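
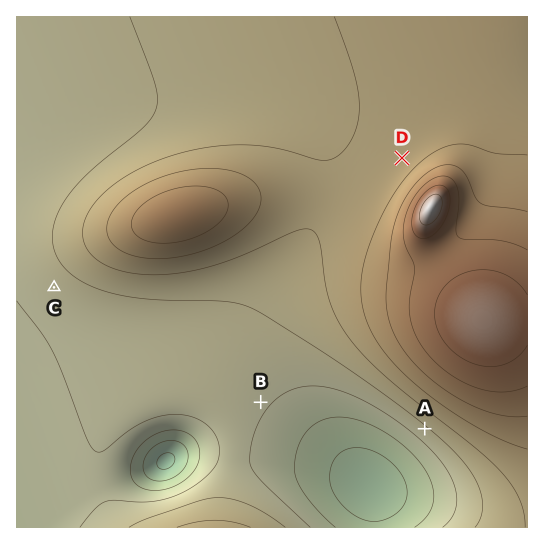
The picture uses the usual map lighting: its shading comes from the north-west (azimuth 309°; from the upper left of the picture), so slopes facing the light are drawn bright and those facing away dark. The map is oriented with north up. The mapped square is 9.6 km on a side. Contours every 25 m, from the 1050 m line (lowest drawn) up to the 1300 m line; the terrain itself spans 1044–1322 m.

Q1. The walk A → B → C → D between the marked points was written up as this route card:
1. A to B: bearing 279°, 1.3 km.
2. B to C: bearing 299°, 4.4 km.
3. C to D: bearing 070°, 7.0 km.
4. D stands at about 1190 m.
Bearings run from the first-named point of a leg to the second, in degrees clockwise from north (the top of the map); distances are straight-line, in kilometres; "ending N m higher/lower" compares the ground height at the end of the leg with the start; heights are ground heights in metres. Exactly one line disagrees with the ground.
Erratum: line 1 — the distance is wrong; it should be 3.1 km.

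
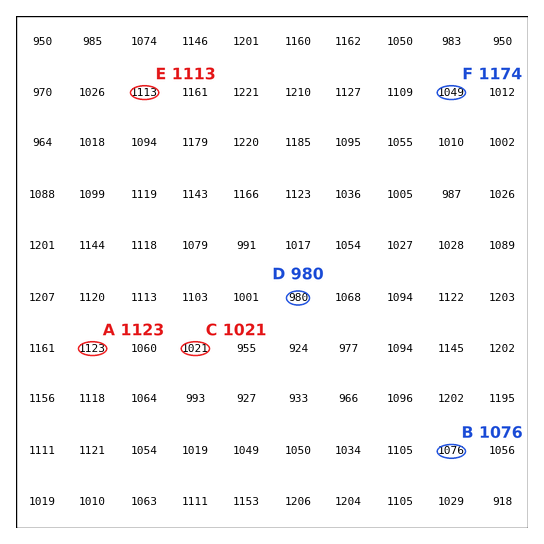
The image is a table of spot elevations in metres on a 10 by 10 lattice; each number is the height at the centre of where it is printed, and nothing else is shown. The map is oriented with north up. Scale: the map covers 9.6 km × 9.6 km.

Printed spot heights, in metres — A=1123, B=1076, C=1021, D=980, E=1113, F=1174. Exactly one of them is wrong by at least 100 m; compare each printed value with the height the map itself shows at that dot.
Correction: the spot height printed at F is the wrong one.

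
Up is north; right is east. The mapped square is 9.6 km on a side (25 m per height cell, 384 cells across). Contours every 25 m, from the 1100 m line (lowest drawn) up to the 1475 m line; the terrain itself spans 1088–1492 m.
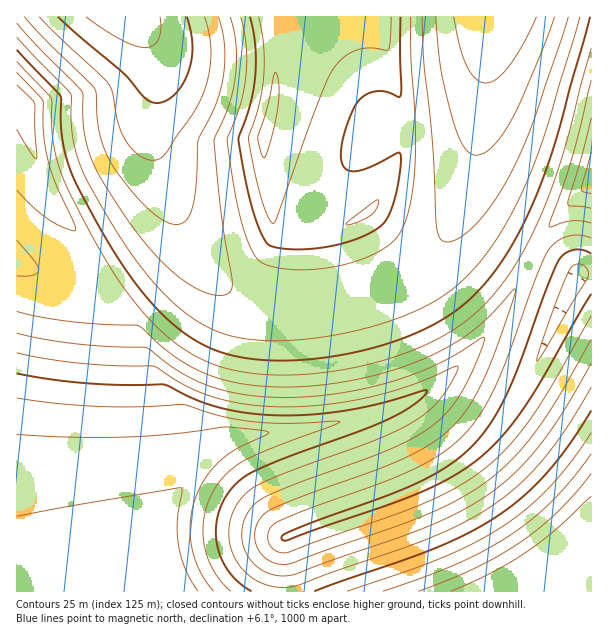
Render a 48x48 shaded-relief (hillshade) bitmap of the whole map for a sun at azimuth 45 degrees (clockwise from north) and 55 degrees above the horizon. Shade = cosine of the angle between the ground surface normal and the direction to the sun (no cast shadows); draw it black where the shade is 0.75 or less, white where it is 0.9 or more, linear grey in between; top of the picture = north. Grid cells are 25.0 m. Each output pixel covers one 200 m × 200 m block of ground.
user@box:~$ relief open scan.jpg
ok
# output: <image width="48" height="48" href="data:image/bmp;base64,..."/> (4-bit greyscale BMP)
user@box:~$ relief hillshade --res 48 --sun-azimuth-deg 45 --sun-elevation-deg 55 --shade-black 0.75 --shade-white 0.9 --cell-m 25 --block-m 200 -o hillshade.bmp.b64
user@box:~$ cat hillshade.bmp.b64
<image width="48" height="48" href="data:image/bmp;base64,Qk32BAAAAAAAAHYAAAAoAAAAMAAAADAAAAABAAQAAAAAAIAEAAATCwAAEwsAABAAAAAAAAAAAAAAABEREQAiIiIAMzMzAERERABVVVUAZmZmAHd3dwCIiIgAmZmZAKqqqgC7u7sAzMzMAN3d3QDu7u4A////AHd3d3d3d3nN3d3cupmZqqqZmZmZh3d3d3d3d3d3d4rd3d3cupmZqqqZmZmIiHd3d3d3d3d3d4vN3d3duZmaqqmZmZmYiId3d3d3d3d3d4vMzM3cuZmaqqmZmZmIiHh3d3d3d3d3d5u7u7u7mJmaqqmZmZmIiHd3d3d3d3d3d4q7uqqXVniJmpmZmZiIh3d3d3d3d3d3d4mqqZh1REVniJmZmZiIh3d3d3d3d3d3d4mZmIdUREREVniJmYiId3dmZXd3d3eId4iIh3ZURERERFZ3iIiHd3ZmZYiIiIiIiIiId2VERERERERFd4h3d2ZmZYiIiIiIiIiIdlVERERERERFVnd3dmZlVYiIiIiIiIiIdlRERERERERFVWd3ZmZVVYiIiIiIiIiIh3ZlVERERERVVmZ3ZmVVVYiJmZmZmYiImqu6mYdlVERVVmd3dlVVVZmZmZmZmZmb3u7dzLqph2VVZneIdlVVVZmZmZmZmZre/u3dzMy7qpiHZ3iIh1VVRJqqqqqqma3/7t3MzMu7u6qZiIiIiHVURKqqqqqqqt/+3dzMu7u7qqqpmYiJmHVERKqqqqqqrO/t3Mu7u6qqqqqpmZmZmYdERKqqqqqqre7dzLuqqqqqqpmZmZmZmZdURKqqqqqqvu3cu6qqmZmZmZmZmIiZmZhkRKqqqqqqzt3LuqmZmZmZmZmYiIiJmZl1RKqqmZmazdy7qZiIiIiIiIiIiId4mZmGRKmZmZiK3cu6mId3d3d3iIiIiHd3iZmHVJmYiIic3MupiHdmZmd3d3iIh3dmeJmYZYiHd3et3LqYh2ZVVmZmd3d3d3dmZ4mYdXd3ZmnNy6qYdlVEVVVWZnd3d3dmVomYZXZmZnvcy6mHZUQzRERVVmd3d3dmVXiHQ2VVVq3cuqmHZUMiM0RFVWd4h3dmVWd2MlVVWd3cuph2VDISRVVUVWeIiHd2VUZUMkREje3Luph2VCEUd3dmZWiIiId2ZURUMkRGzt3LqYdlQyEWiIh3d4mZiId2ZURDIkRa7tzLqYdlQyAmiIiHeImZmIh2ZUQzIkR97ty6qYdkMhAniIiIeJmpmYh3ZUQyIEWu7dy6mHZUMhA3iIiIh4mqmYh3ZVQyEFfO3cu6mHZUMgA3iIiIiImqqZh3ZVQyEVje3MupmHZUIQBIiIiIiImqqZiHZlQyEWrd3LupiHZUMhFYiIiIiHiaqpiHZlQyEXrdzLqpiHZlQyJXiIiIiHebqpmHZlQyEYrcy7qpmHdlQyJHiIiIh2abqpmHdlQyEYzty7qpmHdlQyE2iIiId2abupmHdlQyEc/+3cuqmHdlQyEliIiHdlaruqmHdlQyIf//7ty6mHZVQhAViIh3Zle7uqmIdlRDIf//7dy6mHZUMhAEiIh3ZmnLuqmIdlVDIv/+3cuqmHZUMgAEiId3ZmrLuqmIdmVDIv/u3Luph2VDIQAFiId3ZnrLuqmIdmVDIv7tzLqYdmUyEAAGiId3ZovLuqmYdmVDIu7dy6mYdlQyEAAXiHd3ZovLuqmYd2VDIg=="/>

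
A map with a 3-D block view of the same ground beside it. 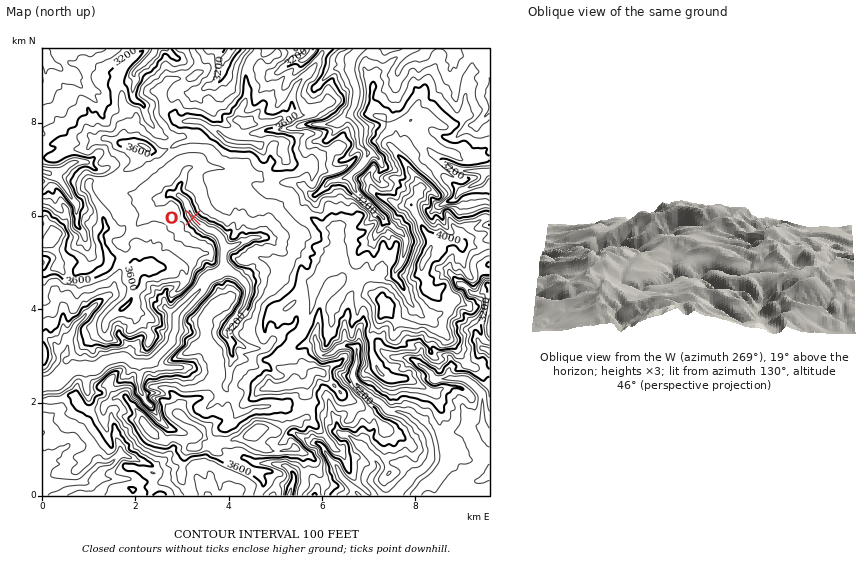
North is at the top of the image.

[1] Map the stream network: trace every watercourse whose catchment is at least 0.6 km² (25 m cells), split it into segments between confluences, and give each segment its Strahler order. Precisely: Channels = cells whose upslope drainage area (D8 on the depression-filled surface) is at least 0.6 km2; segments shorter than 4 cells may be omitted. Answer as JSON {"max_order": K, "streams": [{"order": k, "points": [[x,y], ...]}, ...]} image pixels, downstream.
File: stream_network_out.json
{"max_order": 3, "streams": [{"order": 2, "points": [[43, 484], [43, 490]]}, {"order": 1, "points": [[271, 464], [284, 465], [292, 472], [293, 474], [293, 483], [289, 495]]}, {"order": 1, "points": [[141, 462], [134, 458], [130, 458], [124, 455], [120, 455]]}, {"order": 2, "points": [[120, 455], [109, 464], [97, 465], [80, 483], [44, 483], [43, 484]]}, {"order": 1, "points": [[120, 446], [120, 455]]}, {"order": 1, "points": [[68, 445], [66, 448], [61, 449], [50, 459], [45, 465], [44, 465], [44, 469], [43, 470], [43, 484]]}, {"order": 1, "points": [[317, 443], [320, 444], [324, 448], [330, 459], [338, 467], [338, 470], [341, 477], [360, 495]]}, {"order": 1, "points": [[337, 421], [338, 431], [341, 435], [347, 435], [349, 436], [379, 465], [379, 469], [372, 477], [372, 484], [383, 495], [397, 495]]}, {"order": 1, "points": [[153, 410], [145, 401], [139, 389], [139, 365], [138, 364]]}, {"order": 1, "points": [[275, 406], [269, 406], [268, 407], [254, 407], [246, 411], [237, 411], [236, 410], [235, 408], [235, 399], [226, 389], [226, 383], [229, 379], [229, 366], [233, 359], [233, 355], [232, 354], [232, 343]]}, {"order": 3, "points": [[60, 380], [58, 382], [51, 382], [50, 383], [44, 383], [43, 385]]}, {"order": 1, "points": [[180, 367], [160, 367], [157, 364], [152, 362]]}, {"order": 3, "points": [[138, 364], [134, 364], [125, 358], [110, 359], [102, 362], [95, 368], [74, 368], [60, 380]]}, {"order": 3, "points": [[152, 362], [150, 364], [138, 364]]}, {"order": 1, "points": [[401, 358], [409, 358], [412, 359], [417, 364], [424, 367], [430, 372], [433, 379], [436, 380], [439, 379], [464, 379], [472, 383], [482, 395], [482, 428], [489, 435]]}, {"order": 1, "points": [[481, 347], [489, 351]]}, {"order": 2, "points": [[232, 343], [226, 336], [225, 331], [229, 324], [236, 317], [243, 306], [247, 297], [248, 288], [244, 282], [237, 275], [228, 270], [223, 270]]}, {"order": 1, "points": [[271, 343], [269, 346], [265, 348], [246, 348], [239, 344], [233, 344], [232, 343]]}, {"order": 2, "points": [[68, 339], [67, 354], [61, 360], [61, 372], [64, 374], [64, 376], [60, 380]]}, {"order": 1, "points": [[64, 326], [64, 333], [68, 339]]}, {"order": 3, "points": [[176, 316], [176, 330], [172, 337], [172, 341], [171, 344], [152, 362]]}, {"order": 1, "points": [[412, 305], [409, 302], [408, 296], [404, 291], [401, 283], [395, 277], [395, 271], [401, 264], [401, 262], [403, 259], [404, 250], [405, 249], [405, 238], [400, 232], [396, 231], [384, 219]]}, {"order": 1, "points": [[165, 303], [165, 308], [171, 313], [173, 313], [176, 316]]}, {"order": 1, "points": [[320, 303], [319, 317], [318, 318], [318, 327], [316, 332], [316, 341], [317, 343], [317, 346], [319, 353], [323, 355], [326, 355], [332, 353], [340, 346], [353, 346], [355, 347], [356, 348], [356, 364], [353, 372], [353, 378], [355, 382], [374, 400], [380, 402], [389, 411], [398, 411], [408, 415], [426, 432], [429, 437], [430, 446], [431, 448], [431, 459], [430, 462], [423, 470], [415, 473], [410, 478], [409, 481], [398, 492], [397, 495]]}, {"order": 1, "points": [[102, 301], [97, 303], [74, 326], [73, 332], [68, 339]]}, {"order": 1, "points": [[451, 274], [459, 284], [465, 285], [470, 291], [473, 294], [480, 294], [487, 287], [489, 288], [489, 333]]}, {"order": 3, "points": [[223, 270], [213, 276], [208, 277], [205, 281], [200, 290], [177, 313], [176, 316]]}, {"order": 3, "points": [[223, 250], [223, 270]]}, {"order": 1, "points": [[374, 241], [376, 234], [381, 228], [384, 221], [384, 219]]}, {"order": 1, "points": [[85, 238], [82, 231], [76, 225], [78, 217], [76, 215], [76, 205], [75, 203], [72, 199], [62, 183], [58, 178], [52, 176], [47, 172]]}, {"order": 2, "points": [[267, 238], [251, 238], [247, 241], [242, 241], [235, 246], [227, 247], [223, 250]]}, {"order": 1, "points": [[274, 238], [267, 238]]}, {"order": 1, "points": [[137, 226], [142, 220], [163, 199], [165, 198]]}, {"order": 2, "points": [[384, 219], [355, 191], [353, 183], [349, 179], [349, 176]]}, {"order": 1, "points": [[440, 205], [447, 201], [453, 200], [463, 190], [465, 190], [481, 182], [484, 178], [484, 173], [487, 172]]}, {"order": 1, "points": [[149, 198], [165, 198]]}, {"order": 2, "points": [[165, 198], [170, 193], [178, 194], [179, 196]]}, {"order": 2, "points": [[179, 196], [186, 201], [191, 215], [200, 225], [209, 231], [215, 232], [220, 236], [223, 243], [223, 250]]}, {"order": 1, "points": [[316, 194], [330, 182], [341, 179], [342, 178], [348, 178], [349, 176]]}, {"order": 2, "points": [[349, 176], [363, 163], [367, 157], [367, 150]]}, {"order": 2, "points": [[47, 172], [44, 172], [43, 171]]}, {"order": 1, "points": [[239, 171], [235, 170], [227, 170], [220, 168], [190, 168], [185, 171], [184, 173], [184, 178], [179, 186], [179, 196]]}, {"order": 1, "points": [[381, 164], [377, 157], [373, 154], [369, 154], [367, 150]]}, {"order": 1, "points": [[87, 162], [75, 162], [68, 165], [61, 171], [47, 172]]}, {"order": 1, "points": [[436, 156], [444, 162], [459, 170], [463, 170], [464, 171], [481, 171], [482, 172], [487, 172]]}, {"order": 2, "points": [[367, 150], [361, 143], [361, 127], [351, 116], [351, 115]]}, {"order": 1, "points": [[337, 130], [337, 123]]}, {"order": 1, "points": [[302, 126], [304, 124], [333, 124], [337, 123]]}, {"order": 1, "points": [[475, 124], [477, 124], [489, 112], [489, 110]]}, {"order": 1, "points": [[150, 123], [144, 112], [144, 106], [141, 102], [136, 101], [132, 98], [132, 89], [134, 88], [134, 85], [136, 81], [136, 79], [134, 75], [135, 71], [153, 53], [155, 49]]}, {"order": 2, "points": [[337, 123], [345, 117], [351, 115]]}, {"order": 3, "points": [[351, 115], [351, 112], [354, 107], [355, 99], [356, 98], [356, 88], [351, 73], [351, 67]]}, {"order": 1, "points": [[200, 91], [207, 86], [213, 86], [219, 81], [222, 74], [222, 60], [229, 53], [232, 49]]}, {"order": 1, "points": [[43, 88], [43, 80]]}, {"order": 1, "points": [[78, 84], [74, 80], [69, 79], [57, 66], [53, 65], [44, 56], [43, 56], [43, 54]]}, {"order": 1, "points": [[396, 80], [398, 70], [407, 60], [412, 57], [423, 54], [430, 49]]}, {"order": 1, "points": [[457, 79], [456, 51], [454, 49], [453, 49]]}, {"order": 1, "points": [[275, 73], [277, 73], [292, 61], [302, 60]]}, {"order": 1, "points": [[330, 73], [335, 68], [349, 68], [351, 67]]}, {"order": 3, "points": [[351, 67], [352, 57], [360, 49]]}, {"order": 1, "points": [[300, 65], [300, 61], [302, 60]]}, {"order": 2, "points": [[302, 60], [306, 58], [312, 52], [313, 49]]}]}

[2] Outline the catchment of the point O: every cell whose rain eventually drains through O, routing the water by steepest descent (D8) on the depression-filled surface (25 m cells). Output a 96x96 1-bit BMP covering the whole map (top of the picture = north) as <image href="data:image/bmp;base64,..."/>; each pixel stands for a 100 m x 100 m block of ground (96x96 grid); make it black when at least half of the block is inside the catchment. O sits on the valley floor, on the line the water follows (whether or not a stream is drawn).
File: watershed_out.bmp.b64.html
<image width="96" height="96" href="data:image/bmp;base64,Qk2+BAAAAAAAAD4AAAAoAAAAYAAAAGAAAAABAAEAAAAAAIAEAAATCwAAEwsAAAIAAAAAAAAA////AAAAAAAAAAAAAAAAAAAAAAAAAAAAAAAAAAAAAAAAAAAAAAAAAAAAAAAAAAAAAAAAAAAAAAAAAAAAAAAAAAAAAAAAAAAAAAAAAAAAAAAAAAAAAAAAAAAAAAAAAAAAAAAAAAAAAAAAAAAAAAAAAAAAAAAAAAAAAAAAAAAAAAAAAAAAAAAAAAAAAAAAAAAAAAAAAAAAAAAAAAAAAAAAAAAAAAAAAAAAAAAAAAAAAAAAAAAAAAAAAAAAAAAAAAAAAAAAAAAAAAAAAAAAAAAAAAAAAAAAAAAAAAAAAAAAAAAAAAAAAAAAAAAAAAAAAAAAAAAAAAAAAAAAAAAAAAAAAAAAAAAAAAAAAAAAAAAAAAAAAAAAAAAAAAAAAAAAAAAAAAAAAAAAAAAAAAAAAAAAAAAAAAAAAAAAAAAAAAAAAAAAAAAAAAAAAAAAAAAAAAAAAAAAAAAAAAAAAAAAAAAAAAAAAAAAAAAAAAAAAAAAAAAAAAAAAAAAAAAAAAAAAAAAAAAAAAAAAAAAAAAAAAAAAAAAAAAAAAAAAAAAAAAAAAAAAAAAAAAAAAAAAAAAAAAAAAAAAAAAAAAAAAAAAAAAAAAAAAAAAAAAAAAAAAAAAAAAAAAAAAAAAAAAAAAAAAAAAAAAAAAAAAAAAAAAAAAAAAAAAAAAAAAAAAAAAAAAAAAAAAAAAAAAAAAAAAAAAAAAAAAAAAAAAAAAAAAAAAAAAAAAAAAAAAAAAAAAAAAAAAAAAAAAAAAAAAAAAAAAAAAAAAAAAAAAAAAAAAgAAAAAAAAAAAAAAB8AAAAAAAAAAAAAAH8AAAAAAAAAAAAAA/8AAAAAAAAAAAAAA/8AAAAAAAAAAAAAB/+AAAAAAAAAAAAAB//AAAAAAAAAAAAAB//gAAAAAAAAAAAAB//wAAAAAAAAAAAAA//4AAAAAAAAAAAAB//+AAAAAAAAAAAAB///AAAAAAAAAAAAB///gAAAAAAAAAAAD///wAAAAAAAAAAAD///4AAAAAAAAAAAH////AAAAAAAAAAAH////gAAAAAAAAAAP////gCAAAAAAAAAP////gOAAAAAAAAAP////3+AAAAAAAAAAP////+AAAAAAAAAAH////+AAAAAAAAAAB/////AAAAAAAAAAA/////wAAAAAAAAAAf////wAAAAAAAAAAP////wAAAAAAAAAAAf///wAAAAAAAAAAAH//3wAAAAAAAAAAAA/wDgAAAAAAAAAAAAfAAAAAAAAAAAAAAA+AAAAAAAAAAAAAAA4AAAAAAAAAAAAAAAAAAAAAAAAAAAAAAAAAAAAAAAAAAAAAAAAAAAAAAAAAAAAAAAAAAAAAAAAAAAAAAAAAAAAAAAAAAAAAAAAAAAAAAAAAAAAAAAAAAAAAAAAAAAAAAAAAAAAAAAAAAAAAAAAAAAAAAAAAAAAAAAAAAAAAAAAAAAAAAAAAAAAAAAAAAAAAAAAAAAAAAAAAAAAAAAAAAAAAAAAAAAAAAAAAAAAAAAAAAAAAAAAAAAAAAAAAAAAAAAAAAAAAAAAAA="/>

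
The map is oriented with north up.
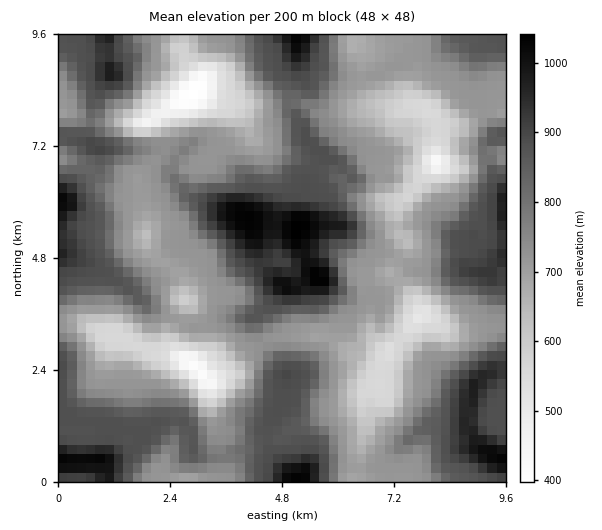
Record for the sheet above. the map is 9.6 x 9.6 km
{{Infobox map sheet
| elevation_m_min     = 400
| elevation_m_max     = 1040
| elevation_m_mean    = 770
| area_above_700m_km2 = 69.3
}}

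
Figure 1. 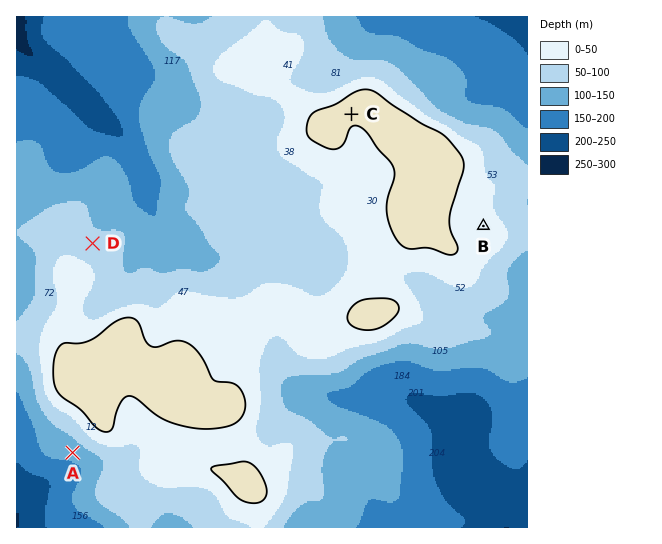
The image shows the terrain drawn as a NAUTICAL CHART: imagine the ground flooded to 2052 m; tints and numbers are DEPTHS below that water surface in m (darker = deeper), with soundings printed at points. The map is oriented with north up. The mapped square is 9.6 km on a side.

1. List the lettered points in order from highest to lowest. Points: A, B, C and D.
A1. C B D A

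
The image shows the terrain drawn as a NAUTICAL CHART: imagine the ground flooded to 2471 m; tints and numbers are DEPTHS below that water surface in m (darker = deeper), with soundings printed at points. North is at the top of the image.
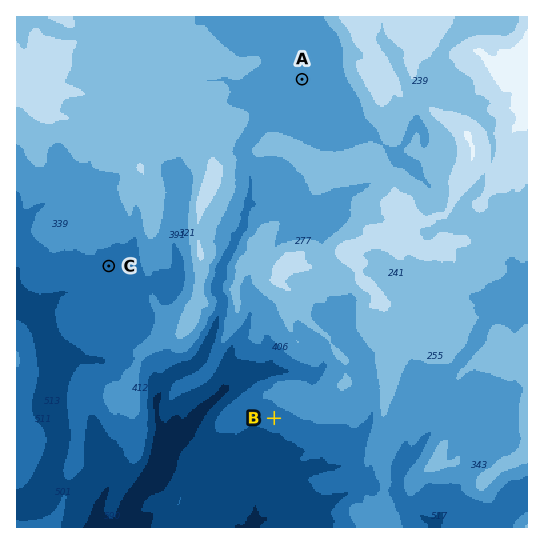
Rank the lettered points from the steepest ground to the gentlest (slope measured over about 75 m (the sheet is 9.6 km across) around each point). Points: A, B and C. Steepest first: B C A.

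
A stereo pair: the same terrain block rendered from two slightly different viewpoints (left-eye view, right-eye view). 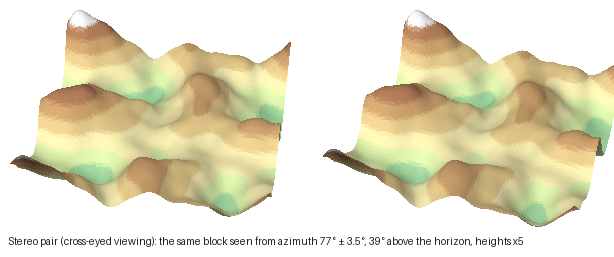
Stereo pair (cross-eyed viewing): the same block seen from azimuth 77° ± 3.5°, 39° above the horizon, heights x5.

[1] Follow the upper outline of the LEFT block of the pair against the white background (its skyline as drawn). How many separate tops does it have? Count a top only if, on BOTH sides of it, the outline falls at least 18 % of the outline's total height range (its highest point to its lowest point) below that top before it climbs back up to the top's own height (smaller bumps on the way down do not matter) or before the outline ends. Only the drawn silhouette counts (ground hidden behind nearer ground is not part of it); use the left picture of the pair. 1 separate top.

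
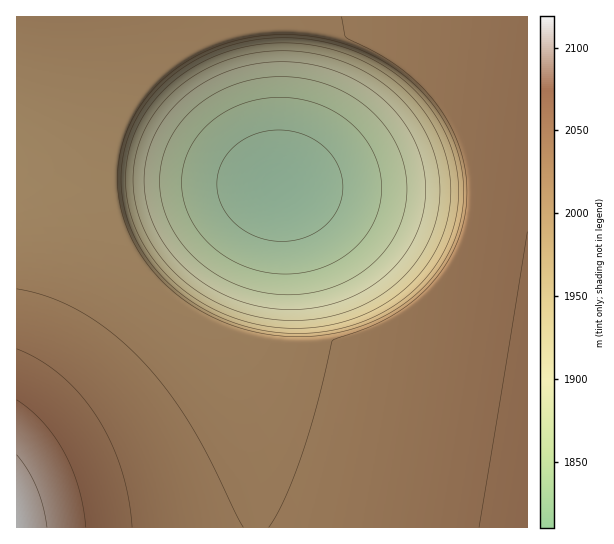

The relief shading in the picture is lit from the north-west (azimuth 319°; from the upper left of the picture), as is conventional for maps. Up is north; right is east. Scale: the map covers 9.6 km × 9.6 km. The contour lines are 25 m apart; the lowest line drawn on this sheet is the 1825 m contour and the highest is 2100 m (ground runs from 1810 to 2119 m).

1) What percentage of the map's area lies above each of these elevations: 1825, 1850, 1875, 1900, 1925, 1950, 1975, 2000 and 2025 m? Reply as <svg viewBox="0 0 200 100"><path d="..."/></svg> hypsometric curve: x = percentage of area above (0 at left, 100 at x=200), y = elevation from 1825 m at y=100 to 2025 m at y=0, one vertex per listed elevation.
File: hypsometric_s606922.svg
<svg viewBox="0 0 200 100"><path d="M192 100l-13-12-11-13-10-13-7-12-7-12-4-13-3-13-52-12"/></svg>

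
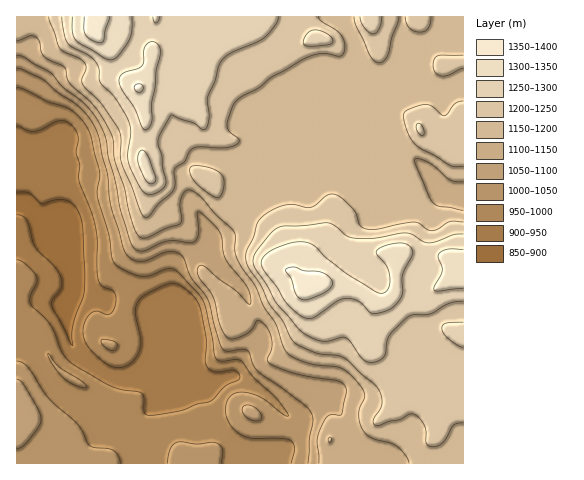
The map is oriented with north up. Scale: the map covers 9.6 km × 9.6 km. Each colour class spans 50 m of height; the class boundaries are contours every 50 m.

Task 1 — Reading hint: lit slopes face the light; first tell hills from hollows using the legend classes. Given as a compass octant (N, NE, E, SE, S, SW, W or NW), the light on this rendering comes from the NW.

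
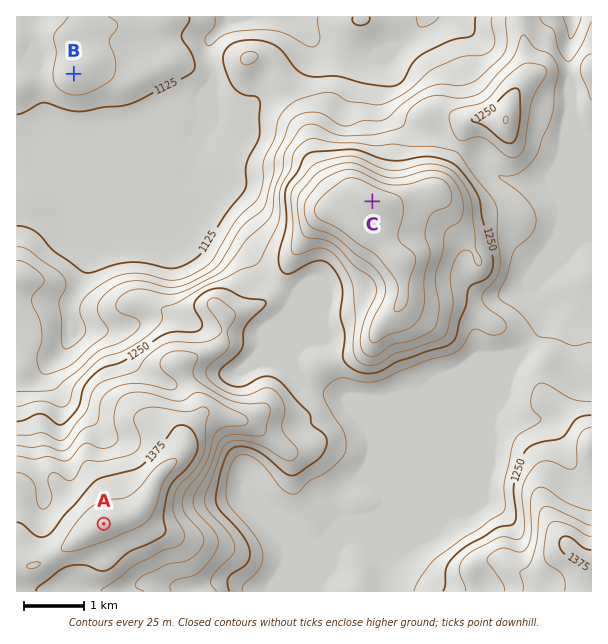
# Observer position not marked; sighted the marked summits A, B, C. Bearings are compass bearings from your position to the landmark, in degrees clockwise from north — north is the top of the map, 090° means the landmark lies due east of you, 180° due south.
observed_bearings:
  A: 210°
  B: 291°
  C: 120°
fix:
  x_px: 311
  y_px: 165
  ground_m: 1270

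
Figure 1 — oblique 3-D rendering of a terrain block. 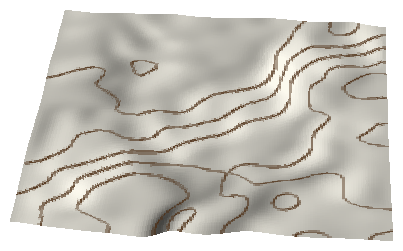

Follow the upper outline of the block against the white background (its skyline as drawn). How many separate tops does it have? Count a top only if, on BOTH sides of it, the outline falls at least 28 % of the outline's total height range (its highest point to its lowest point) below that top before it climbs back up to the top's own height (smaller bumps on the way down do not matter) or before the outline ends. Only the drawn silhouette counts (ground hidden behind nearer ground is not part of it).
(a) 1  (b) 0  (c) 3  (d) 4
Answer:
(a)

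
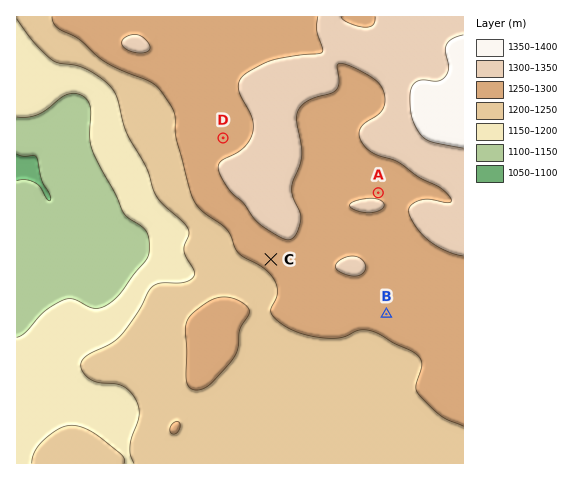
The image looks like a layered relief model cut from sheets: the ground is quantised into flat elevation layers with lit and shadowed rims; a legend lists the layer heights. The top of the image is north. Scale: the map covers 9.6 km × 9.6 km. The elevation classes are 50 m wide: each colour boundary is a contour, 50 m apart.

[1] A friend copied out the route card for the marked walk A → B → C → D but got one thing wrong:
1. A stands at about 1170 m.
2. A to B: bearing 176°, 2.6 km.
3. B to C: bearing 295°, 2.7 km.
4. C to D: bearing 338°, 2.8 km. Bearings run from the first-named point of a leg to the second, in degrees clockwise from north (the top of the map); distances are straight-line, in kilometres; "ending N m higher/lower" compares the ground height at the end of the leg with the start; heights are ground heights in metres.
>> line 1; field height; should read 1290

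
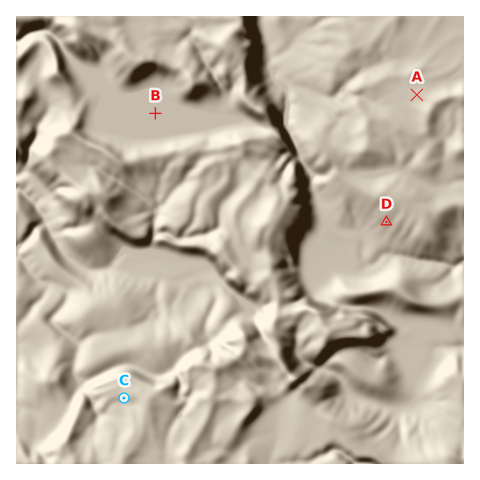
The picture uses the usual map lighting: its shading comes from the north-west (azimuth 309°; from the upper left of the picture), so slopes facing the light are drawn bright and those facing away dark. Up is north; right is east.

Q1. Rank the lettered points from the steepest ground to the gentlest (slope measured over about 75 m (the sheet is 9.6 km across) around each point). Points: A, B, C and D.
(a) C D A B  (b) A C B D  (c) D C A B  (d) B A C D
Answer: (c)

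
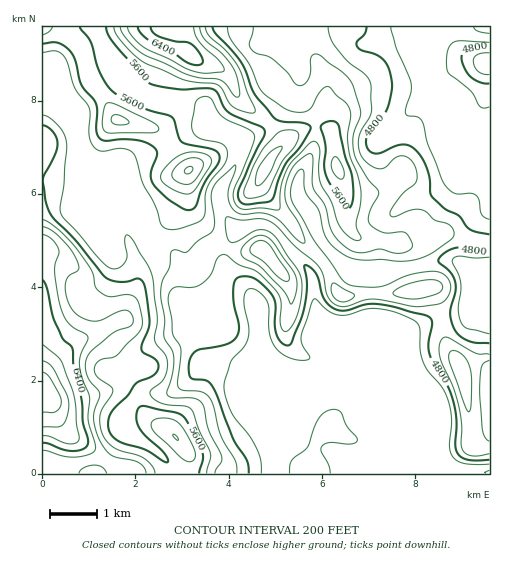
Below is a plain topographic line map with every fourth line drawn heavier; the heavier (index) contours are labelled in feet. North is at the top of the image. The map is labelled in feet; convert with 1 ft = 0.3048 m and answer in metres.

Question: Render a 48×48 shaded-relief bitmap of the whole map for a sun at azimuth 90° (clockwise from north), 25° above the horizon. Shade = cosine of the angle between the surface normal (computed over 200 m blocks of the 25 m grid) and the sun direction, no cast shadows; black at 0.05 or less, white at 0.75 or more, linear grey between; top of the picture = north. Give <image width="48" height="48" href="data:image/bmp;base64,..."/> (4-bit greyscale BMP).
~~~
<image width="48" height="48" href="data:image/bmp;base64,Qk32BAAAAAAAAHYAAAAoAAAAMAAAADAAAAABAAQAAAAAAIAEAAATCwAAEwsAABAAAAAAAAAAAAAAABEREQAiIiIAMzMzAERERABVVVUAZmZmAHd3dwCIiIgAmZmZAKqqqgC7u7sAzMzMAN3d3QDu7u4A////AJmZiHZovcl4vsu8y5dVerqZiIiIiIh3d4d4mYiJvKdXztzMy5dmiaqYiJiIiHU0eFVorMupqXRJ3t3Muph2eZiImZmIiGIDilV63+yohkSN7t3LqpiHeIiJmqmIiGEEm3ec//uIZEe97d3LqYiHZ4iZmpiIiGEEq4m+/+qHVWi93d3KmIiHZnmqmYiIiGEEq4rO/+uHZ4mrzd3JiIiIdnmqmIiIiGEFu4vv/tyoiqmJvO24iIiIh3iZmYiIiFAGu6zv7cy6q7qYm92oiIiIiIiJmYiIh0AIy83u7bqqqr3KiryoiIiIiIiZmIiIdSAZy93e/amZms7smauoiIiIh3iamIiHYxBKy8ze/JmZic79qZqpiIh3eImZmIiGQhJry6vO7Jmqmb7sqZmqiHZomZiJmYiGMiSLqaqszKmru8zbmImrqFSLqZiIiYiFIjaqmLqqu7qrzd26mIistzStuYiIiIiFI1m6mLu6mZma3u7JiHisthO+yYiIiIh1NGrKmbzLmHeL3u7JiHisthGu6neJiIdVVXvKiLzLmHeL3u65iHi8phCO6USKmGVFd5zJiM3bmYd6zv64iIm8lRB+5gKLp2Vnia3aiN3amZiJveyYiIm7hBGO1AWqmHZnib7riN3KqqmIrduYmZqpYhOv1Cm5iHVWeL7riMy6vcl3m7qYmqqXUiffs1qoiIh3eK3JiLur3cl3mqqYmqllQ2zsZZqIiIiImbyoiLu97Kh3mqmImphTNs7HWadWiHeJq8uXeLve2od4mZmJmZljON11m3RGmYiamruXiL3tuYd4mIiJmauVSLhIyUNYqpiZmJqpmc3bmIeJl3eJmsuYiGNcxiN6uph4mZq7mcy5iIeJh2Z4rNp3h0W9pRN7y6h3mqqqqsyoiIeJhlZovcckd4vbdBJ8y6qImqqZqrupiIiIdUVozsQCec/pUyOMy6qpmqqYmbupiIiIZDRp38UAWu/oMiSd2qqqq7qIiau5iIiHQjRZ3+kQGe/4ISW+2piavLqIiKu5iIiHQzM33+xgBd/6MBbf2oeKzLmIiKu5iIiGVVQ1re6iAp78YBjv2XaLzLmIibzKd4iGZmZmir21AFvuoin/2XaKu6mIiMzJZWiHZniZmZqmITe+xUr/6od5qpiIiMy5UkeIiJq7upiGQ0WMt2rv65h4qpiIiLuYURWJqqu7unZVV4iJmHre3LmImZiHiJmIURWaqpmruVNFirqYd3m93LuZmZiHeIiHUjiqmYiaqDJIvLqYZomsy7upiZiHd4iGNIqpiIiJlzFc7KmYZomsu7u5iJmGZohjN7qYd3d3dkOO65mYZnmruru6iIh2ZohSSrmHZ3ZVVmfP65mYdnm7qqu6mIdkVodSaqiGVVQ0aKzv2pmYd4qqmau5iHZDRYdDi6hkNERGm83uuZmHeJq6maupiHVERYZFq5YyJFZ5vN3sqZmHeau6maqYiHZWZ4dounMRNoiK3t3LqZiHiaupmaqYiIeIiJmaqVECWZiL7tuqqpiIiaqZmqqYiIiZmA=="/>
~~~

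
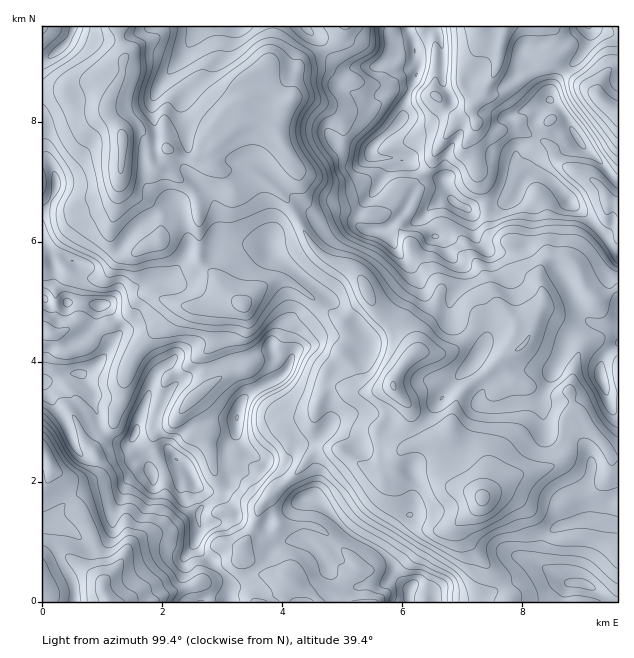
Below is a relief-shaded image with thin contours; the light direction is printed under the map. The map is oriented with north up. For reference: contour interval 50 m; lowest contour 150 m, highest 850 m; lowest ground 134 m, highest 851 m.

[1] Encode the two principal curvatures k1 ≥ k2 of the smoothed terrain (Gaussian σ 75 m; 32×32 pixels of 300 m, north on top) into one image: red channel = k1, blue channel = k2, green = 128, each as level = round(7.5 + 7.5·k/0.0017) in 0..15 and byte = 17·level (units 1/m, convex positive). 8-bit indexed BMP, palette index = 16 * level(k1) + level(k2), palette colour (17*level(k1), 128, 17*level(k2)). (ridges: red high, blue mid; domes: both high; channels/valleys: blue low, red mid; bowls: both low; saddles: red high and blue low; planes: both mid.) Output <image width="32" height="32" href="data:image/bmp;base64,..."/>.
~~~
<image width="32" height="32" href="data:image/bmp;base64,Qk02CAAAAAAAADYEAAAoAAAAIAAAACAAAAABAAgAAAAAAAAEAAATCwAAEwsAAAABAAAAAAAAAIAAABGAAAAigAAAM4AAAESAAABVgAAAZoAAAHeAAACIgAAAmYAAAKqAAAC7gAAAzIAAAN2AAADugAAA/4AAAACAEQARgBEAIoARADOAEQBEgBEAVYARAGaAEQB3gBEAiIARAJmAEQCqgBEAu4ARAMyAEQDdgBEA7oARAP+AEQAAgCIAEYAiACKAIgAzgCIARIAiAFWAIgBmgCIAd4AiAIiAIgCZgCIAqoAiALuAIgDMgCIA3YAiAO6AIgD/gCIAAIAzABGAMwAigDMAM4AzAESAMwBVgDMAZoAzAHeAMwCIgDMAmYAzAKqAMwC7gDMAzIAzAN2AMwDugDMA/4AzAACARAARgEQAIoBEADOARABEgEQAVYBEAGaARAB3gEQAiIBEAJmARACqgEQAu4BEAMyARADdgEQA7oBEAP+ARAAAgFUAEYBVACKAVQAzgFUARIBVAFWAVQBmgFUAd4BVAIiAVQCZgFUAqoBVALuAVQDMgFUA3YBVAO6AVQD/gFUAAIBmABGAZgAigGYAM4BmAESAZgBVgGYAZoBmAHeAZgCIgGYAmYBmAKqAZgC7gGYAzIBmAN2AZgDugGYA/4BmAACAdwARgHcAIoB3ADOAdwBEgHcAVYB3AGaAdwB3gHcAiIB3AJmAdwCqgHcAu4B3AMyAdwDdgHcA7oB3AP+AdwAAgIgAEYCIACKAiAAzgIgARICIAFWAiABmgIgAd4CIAIiAiACZgIgAqoCIALuAiADMgIgA3YCIAO6AiAD/gIgAAICZABGAmQAigJkAM4CZAESAmQBVgJkAZoCZAHeAmQCIgJkAmYCZAKqAmQC7gJkAzICZAN2AmQDugJkA/4CZAACAqgARgKoAIoCqADOAqgBEgKoAVYCqAGaAqgB3gKoAiICqAJmAqgCqgKoAu4CqAMyAqgDdgKoA7oCqAP+AqgAAgLsAEYC7ACKAuwAzgLsARIC7AFWAuwBmgLsAd4C7AIiAuwCZgLsAqoC7ALuAuwDMgLsA3YC7AO6AuwD/gLsAAIDMABGAzAAigMwAM4DMAESAzABVgMwAZoDMAHeAzACIgMwAmYDMAKqAzAC7gMwAzIDMAN2AzADugMwA/4DMAACA3QARgN0AIoDdADOA3QBEgN0AVYDdAGaA3QB3gN0AiIDdAJmA3QCqgN0Au4DdAMyA3QDdgN0A7oDdAP+A3QAAgO4AEYDuACKA7gAzgO4ARIDuAFWA7gBmgO4Ad4DuAIiA7gCZgO4AqoDuALuA7gDMgO4A3YDuAO6A7gD/gO4AAID/ABGA/wAigP8AM4D/AESA/wBVgP8AZoD/AHeA/wCIgP8AmYD/AKqA/wC7gP8AzID/AN2A/wDugP8A/4D/AHPmloGXhoOxkpPmpLaFlJWnx8Oy+cbYo6alhYamx/fllveSYZWWddeCosalhGR1uKeFhObm19ijhYOGp9jZuHa2lLa3cJa45+XldHSnhpanhnS196aXhZOSyOjHl5eWhaanpeSSgpVj92CCgqe3qIaU9/iolHFihMbJlqWScYKUqJdx17SmdGL25ejCtpODhPa2hYGzlYSic6aXlMfHuLeXloK3tZWUxsSUtYNw5fr5p4Z0hbinp5Uwg4WWpoWXl4WUg4XGx+a3+bLHxoGQtemWhXVltpaEk2OUhZW4t6aFgKD0k7fYtPjmcZan+cSAxIWCdIXIlpeoloaFgoGE2ISA+MSU57TE+JKTt+a3pKazULemhoWGhpZ2dpeoppTGgYX3lMOi96GSlHT3w2N1lubGlXSXppVjlIWFdbemhoKU9aOnpYD3tWCVtfjVQoaUg8e3x9eQ5pO2yce2p6Z0gffHhbe3gPfGxXCEtvazkZaClJOSYILH55Oohpelo2CD98fm6JVgtdbG1ZSSgvb5k3OWprVg18jHxpSXlaX5kPj3pYK093KQ6PmBtde0tPbWg4Sn2ZNwgoLGx3OFl9eixfSDpZTFx5KSxta1pqL6pufWo6jatINztaK3lnR0qKZzpJSCk5HFpqalhISWcbXGlpdz16STlJXZloaWdXOXtrel8/n1+8SVg3ByhHJBlcemk8ikcJOFxbeGdYSnc3TXhISzpJGB9rS2uKeGhYWBo6PHuYFxl8ilc6R1lqiDpseDpMOz97OUpsjHhoWHl5fGx4WQcHSl55Om2JOlhYPXg4Wx9ealkqNwYrW0qJeWyaeFgJOFdfeApdeD98W2loN0dPOlY4Vzxrd0pLO4p6e5uICmtPn45qHmtKSzYWKUdGPU97Rjl5SEyLXHcaWGh6ilo5S21HCkxuaD+eXntcfF6PWD9ISmlIGlt8qjt3WGlpSjx6a42IOFpffGssfIc9b7o4D3xqiFUNeVg7aVlJaVplFhpLSzhILD+oNStqfG9oBw9PeFpoZw55WllISnqKhzcIXE9+jn+pDVkoS3uKegkfX2tnWnqGDGpJSmdYaXh4Cm2dTF+JKjlLGTpabHlYXo+HW2dpakgKSzpZZ1doaGkcjqlXOT+Me2kqRhxZSmlPiWhJeFl3Ol1tW2l3Z1dpdxgqKjhoLF93LUkqO219f3tWKAdHWXhYOl+JSmhoSXl5Vxt+mUlGLzYPWDhJSCyPpwUKWkc4SFc3Ln13W3lIJ0lnK1xvP4pfjC5oKXkseRsfOTkffnppZigpbot4bHlkKEc9OTg7LG56PmgoeB6JaFtdVzdPaltsHVgqbIlqenk5To55OElMb2tdeDlYLHp6Sj+NU="/>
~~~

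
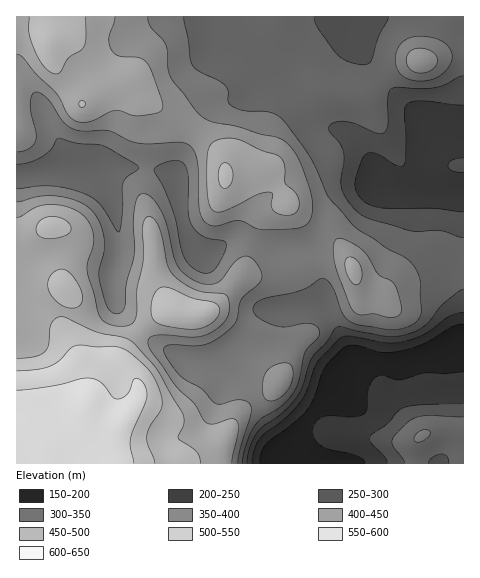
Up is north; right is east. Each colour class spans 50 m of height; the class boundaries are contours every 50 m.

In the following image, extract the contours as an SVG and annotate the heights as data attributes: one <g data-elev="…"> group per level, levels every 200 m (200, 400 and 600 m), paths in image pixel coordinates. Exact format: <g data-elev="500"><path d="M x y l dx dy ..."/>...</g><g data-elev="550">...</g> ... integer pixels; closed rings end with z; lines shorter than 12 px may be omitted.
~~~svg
<g data-elev="200"><path d="M259 463l2-11 5-8 28-21 14-14 7-13 10-28 18-20 5-2 6-1 28 7 18-1 23-7 29-17 11-3"/><path d="M463 372l-17 2-22-1-25 7-16-5-5 1-4 3-5 7-2 9 0 14-4 5-10 3-26-1-6 2-5 3-3 6 0 6 2 6 4 5 9 5 29 7 6 4 2 3"/></g><g data-elev="400"><path d="M238 463l2-14 11-35 0-9-4-3-6-2-20 4-6-1-14-14-15-9-7-6-13-17-2-8 2-3 5-1 24 1 12-2 10-5 14-11 6-8 5-21 16-14 3-6 0-7-6-10-6-5-8 1-9 7-10 14-7 5-12 0-11-5-11-8-5-8-9-39-8-16-9-12-9-2-4 5-3 10-1 15 2 28-9 32-1 22-3 6-7 1-5-2-3-5-7-25-1-10 5-19 0-11-4-17-7-13-13-9-21-6-18 0-24 6"/><path d="M268 400l5 1 6-3 10-10 4-14-1-6-2-4-5-1-8 1-7 4-4 4-3 9 0 10 1 6z"/><path d="M384 316l11 1 4-2 2-3-1-11-5-16-4-4-13-7-10-17-7-8-17-10-4-1-4 1-3 9 2 16 16 44 4 5 5 2 14-1z"/><path d="M17 152l11-3 7-8 1-8-5-20-1-10 3-9 5-2 5 3 6 6 15 22 11 7 9 1 25 0 20 9 11 3 39-1 10 3 6 7 2 10 3 51 3 7 6 5 8 1 15-5 7 0 18 8 9 1 31-2 7-2 4-3 4-12-1-16-10-30-9-17-7-7-7-3-18-4-24-8-23-4-13-7-29-38-3-9-2-22-4-7-11-12-3-10"/><path d="M416 73l10-1 8-4 4-7-4-8-6-3-7-2-7 1-4 3-3 5 0 7 4 6z"/></g><g data-elev="600"><path d="M134 463l-4-16 1-9 14-34 2-8-2-10-5-6-6-1-6 14-4 4-6 2-6-2-11-15-11-4-9 1-29 7-35 4"/></g>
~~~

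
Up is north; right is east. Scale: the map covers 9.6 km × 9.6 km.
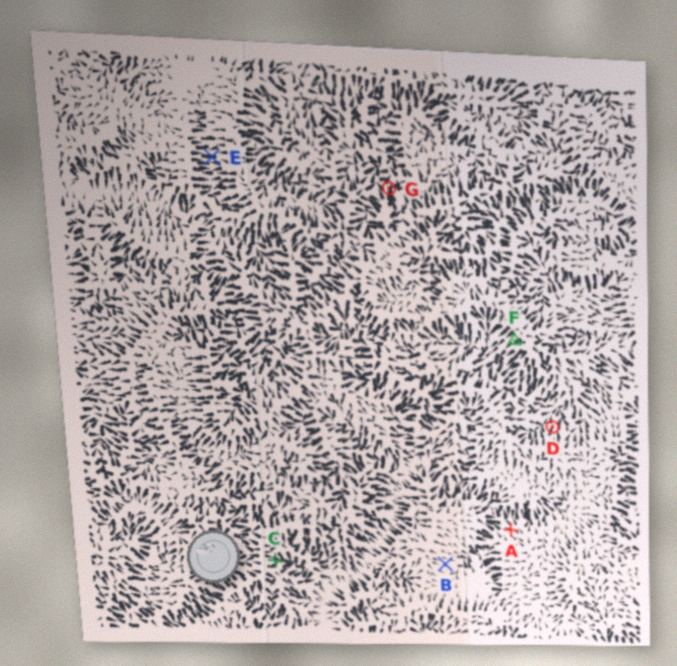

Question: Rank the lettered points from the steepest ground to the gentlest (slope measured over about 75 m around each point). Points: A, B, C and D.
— C D A B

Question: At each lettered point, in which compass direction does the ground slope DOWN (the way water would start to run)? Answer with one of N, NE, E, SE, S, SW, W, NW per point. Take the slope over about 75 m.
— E W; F SW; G N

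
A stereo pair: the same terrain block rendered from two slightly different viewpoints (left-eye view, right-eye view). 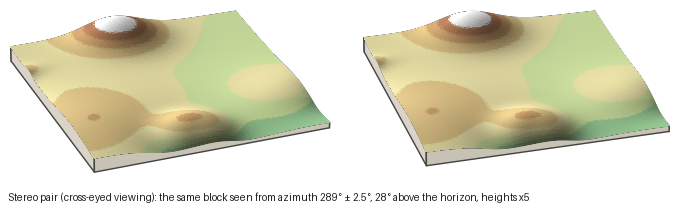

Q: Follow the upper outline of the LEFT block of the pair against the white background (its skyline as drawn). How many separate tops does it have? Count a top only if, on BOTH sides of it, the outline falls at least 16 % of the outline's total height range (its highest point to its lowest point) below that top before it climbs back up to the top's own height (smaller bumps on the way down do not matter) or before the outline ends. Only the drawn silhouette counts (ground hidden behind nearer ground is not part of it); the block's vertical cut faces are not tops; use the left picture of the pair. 1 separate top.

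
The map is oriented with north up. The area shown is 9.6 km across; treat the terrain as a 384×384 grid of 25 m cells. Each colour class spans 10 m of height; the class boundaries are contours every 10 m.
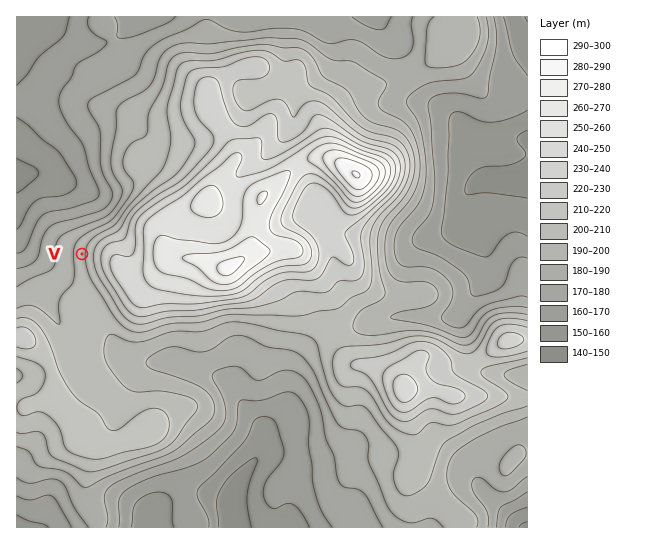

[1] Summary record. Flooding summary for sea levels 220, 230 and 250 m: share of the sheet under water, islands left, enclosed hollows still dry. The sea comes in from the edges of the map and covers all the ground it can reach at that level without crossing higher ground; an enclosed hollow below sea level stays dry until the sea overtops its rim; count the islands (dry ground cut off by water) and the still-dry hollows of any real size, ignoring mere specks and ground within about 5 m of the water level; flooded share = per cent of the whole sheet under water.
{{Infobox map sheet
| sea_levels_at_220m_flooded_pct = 79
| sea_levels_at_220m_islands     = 2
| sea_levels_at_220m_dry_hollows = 0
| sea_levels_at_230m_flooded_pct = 84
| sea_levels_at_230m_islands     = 2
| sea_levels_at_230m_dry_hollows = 0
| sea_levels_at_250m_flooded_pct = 92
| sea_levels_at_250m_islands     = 1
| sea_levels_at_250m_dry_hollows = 0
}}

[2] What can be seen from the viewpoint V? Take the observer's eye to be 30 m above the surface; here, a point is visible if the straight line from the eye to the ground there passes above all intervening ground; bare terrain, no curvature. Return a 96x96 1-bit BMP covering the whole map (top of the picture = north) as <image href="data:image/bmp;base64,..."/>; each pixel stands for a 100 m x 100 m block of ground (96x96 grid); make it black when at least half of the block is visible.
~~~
<image width="96" height="96" href="data:image/bmp;base64,Qk2+BAAAAAAAAD4AAAAoAAAAYAAAAGAAAAABAAEAAAAAAIAEAAATCwAAEwsAAAIAAAAAAAAA////AAAAAAAAAAAAAAAAAAAAAAAAAAAAAAAAAAAAAAAAAAAAAAAAAAAAAAAAAAAAAAAAAAAAAAAAAAAAAAAAAAAAAAAAAAAAAAAAAAAAAAAAAAAAAAAAAAAAAAAAAAAAAAAAAAAAAAAAAAAAAAAAAAAAAAAAAAAAAAAAAAAAAAAAAAAAAAAAAAAAAAAAAAAAAAAAAAAAAAAAAAAAAAAAAAAAAAAAAAAAAAAAAAAAAAAAAYAAAAAAAAAAAAAAB/AAAAAAAAAAAAAAD/wAAAAAAAAAAAAAD/+AAAAAAAAAAAAAD//gAAAAAAAAAAAAH//wAAAAAAAAAAAAP//4AAAAAAAAAAAAP//+AAAAAAAAAADw////gAAAAAAAAAD5////AAAAAAAAAAD////+AAAAAAAAAAB////8AAAAAAAAAAAf///wAAAAAAAAAAAP///gAAAAAAAAAAAH//+AAAAAAAAAAAAD//8AAAAAAAAAAAAD//4AAAAAAAAAAAAH//wAAAAAAAAAAAAH//gAAAAAAAAAAAAP//gAAAAAAAAAAAA///AAAAAAAAAAAAB///AAAAAAAAAAAAD//+AAAAAAAAAAAAD//+AAAAAAAAAAAAD///AAAAAAAAAAAAD///AAAAAAAAAAAAD///gAAAAAAAAAAAD///wAAAAAAAAAAAD///wAAAAAAAAAAAD///wAAAAAAAAAAAD///wAAAAAAAAAAAD///gAAAAAAAAAAAD///gAAAAAAAAAAAD///DgAAAAAAAAAAD///HgAAAAAAAAAAD//+HwAAAAAAAAAAD//+HwAAAAAAAAAAD//+PwAAAAAAAAAAD//+PgAAAAAAAAAAD//+/gAAAAAAAAAAD////AAAAAAAAAAAD////AAAAAAAAAAAD////AAAAAAAAAAAD////AAAAAAAAAAAD////AAAAAAAAAAAD////AAAAAAAAAAAD////AAAAAAAAAAAD////AAAAAAAAAAAD////AAAAAAAAAAAD////AAAAAAAAAAAD////gAAAAAAAAAAD////wAAAAAAAAAAD////8EAAAAAAAAAD/////+AAAAAAAAAD//////gAAAAAAAAD//////wAAAAAAAAD//////wAAAAAAAAD//////wAAAAAAAAD//////wAAAAAAAAD//////wAAAAAAAAD//////gAAAAAAAAD//////gAAAAAAAAD//////AAAAAAAAAD/////+AAAAAAAAAD/////+AAAAAAAAAD/////8AAAAAAAAAD//wB/8AAAAAAAAAD/+AB/8AAAAAAAAAD/+AB/8AAAAAAAAAD//AB/4AAAAAAAAAD//wB/wAAAAAAAAAD//8B/AAAAAAAAAAD///D+AAAAAAAAAAD////8AAAAAAAAAAD////wAAAAAAAAAAD////AAAAAAAAAAAD///gAAAAAAAAAAAD///gAAAAAAAAAAAD///gAAAAAAAAAAAD///wAAAAAAAAAAAD///gAAAAAAAAAAAD///AAAAAAAAAAAAA="/>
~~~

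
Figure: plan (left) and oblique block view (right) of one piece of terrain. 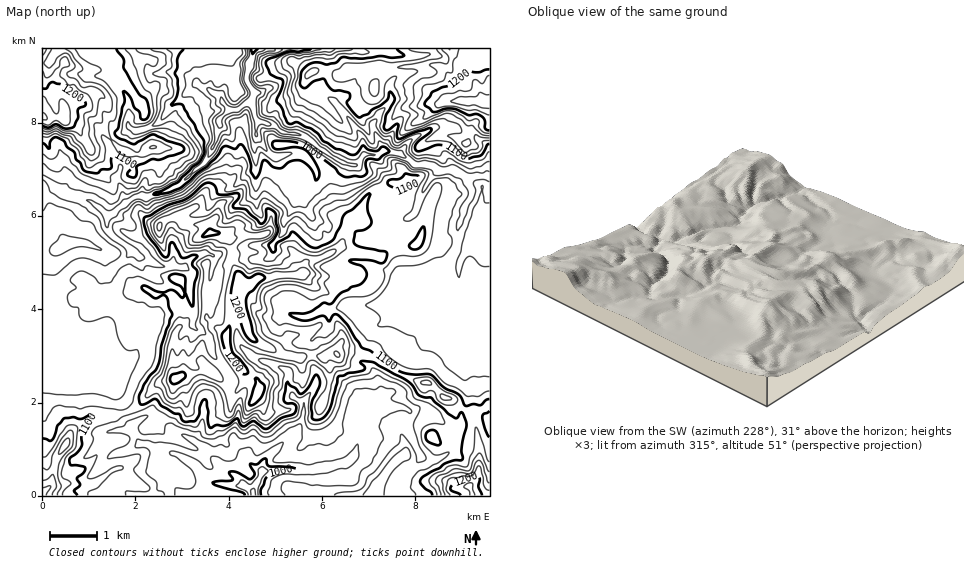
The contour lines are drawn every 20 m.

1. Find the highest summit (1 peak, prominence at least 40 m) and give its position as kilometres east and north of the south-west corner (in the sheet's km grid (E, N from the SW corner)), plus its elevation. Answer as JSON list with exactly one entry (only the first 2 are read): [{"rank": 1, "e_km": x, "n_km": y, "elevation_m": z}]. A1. [{"rank": 1, "e_km": 9.16, "n_km": 0.21, "elevation_m": 1224}]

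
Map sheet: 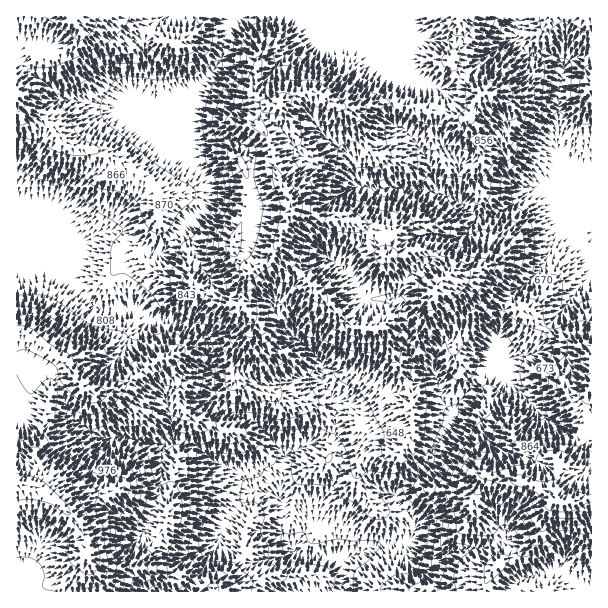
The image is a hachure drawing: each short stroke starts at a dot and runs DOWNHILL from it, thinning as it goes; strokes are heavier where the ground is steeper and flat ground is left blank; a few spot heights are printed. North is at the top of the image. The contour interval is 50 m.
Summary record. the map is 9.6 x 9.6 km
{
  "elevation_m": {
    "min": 470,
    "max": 1140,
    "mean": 810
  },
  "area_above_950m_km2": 16.9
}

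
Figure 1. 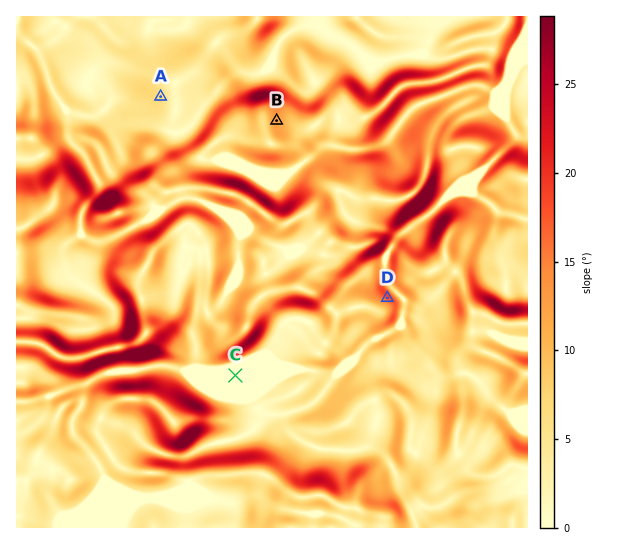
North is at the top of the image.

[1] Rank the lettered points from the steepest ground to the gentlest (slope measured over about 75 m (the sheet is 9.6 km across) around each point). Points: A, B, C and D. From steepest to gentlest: D B A C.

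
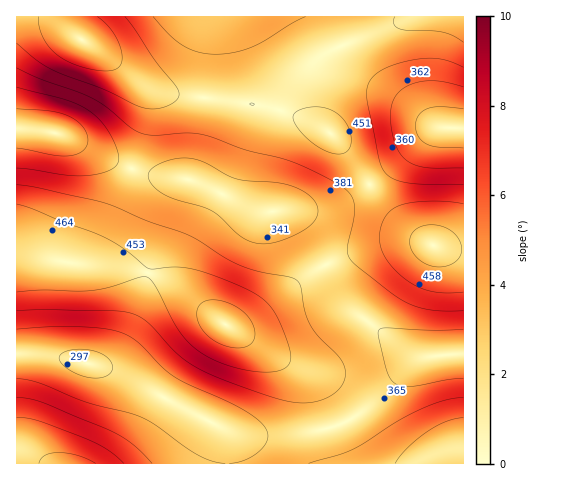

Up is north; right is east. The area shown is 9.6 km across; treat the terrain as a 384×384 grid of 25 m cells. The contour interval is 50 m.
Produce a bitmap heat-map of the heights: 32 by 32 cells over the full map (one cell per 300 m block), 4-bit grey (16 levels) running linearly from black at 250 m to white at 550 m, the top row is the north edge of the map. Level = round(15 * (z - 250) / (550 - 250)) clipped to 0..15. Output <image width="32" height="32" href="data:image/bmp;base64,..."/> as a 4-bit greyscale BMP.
<image width="32" height="32" href="data:image/bmp;base64,Qk12AgAAAAAAAHYAAAAoAAAAIAAAACAAAAABAAQAAAAAAAACAAATCwAAEwsAABAAAAAAAAAAAAAAABEREQAiIiIAMzMzAERERABVVVUAZmZmAHd3dwCIiIgAmZmZAKqqqgC7u7sAzMzMAN3d3QDu7u4A////AMzd3LqHZlVVVWd3iImau7vMy7qYdmVUREVWZ3d4mau7u6qYd2VURERFVmZmd4iaq6mYdmVVREREVWZ3dmZ3iZqIdlVEREREVWd4iHdmZmeIZlRDM0REVmeImZiHdlVVZkQzIiM0VWeJqqqZiHZUREQzMiIjRWeJq7u6mYdmVEREQzMzNFZ4q83cuph3ZVRERFVERVVnir3d3LmHdlVVVVV2Zmd3eJvN3duph2VVVmd3mIiZiJmrzdy6mIdmVmeImaqqqqqqq7y7qZh3ZmeJqqq7u7u6qqqqqYiHd3d4mrzMzLu7uqqqmYd2Z3d3iavN3My7u6qpmYh2ZVZmd4m83d3Lu6qpmIh3ZVRFVmeJvN3cu6qZmId3ZlVEREVniavMzKmZiId2ZVVURERFZ4maqqqIh3dmZVVERURFVneImZmYZmVVVVVURFVVVmeIiId2ZkRDNFVVVVVWZ3eJmZh2VEQyIiNFZmZmd4iJmqqYZTMzIREjVnd3eIiZmqq6mGQyIiIiNGeJmZmZqqqqqpdUMiIzNFaJqqqqqqqqqqmHVDMzRWZ5qruqqqqqqqqZh2VERGeJq8y7qpmZmZmZmYd2VVaJvN3cy6mYiJmZmZmYh3d3q83u7LqYh3eIiZmZmZmIibze7typh3Zmd4iZmZmqqqrM3u3LqHdmVWZ3iImZqqq7"/>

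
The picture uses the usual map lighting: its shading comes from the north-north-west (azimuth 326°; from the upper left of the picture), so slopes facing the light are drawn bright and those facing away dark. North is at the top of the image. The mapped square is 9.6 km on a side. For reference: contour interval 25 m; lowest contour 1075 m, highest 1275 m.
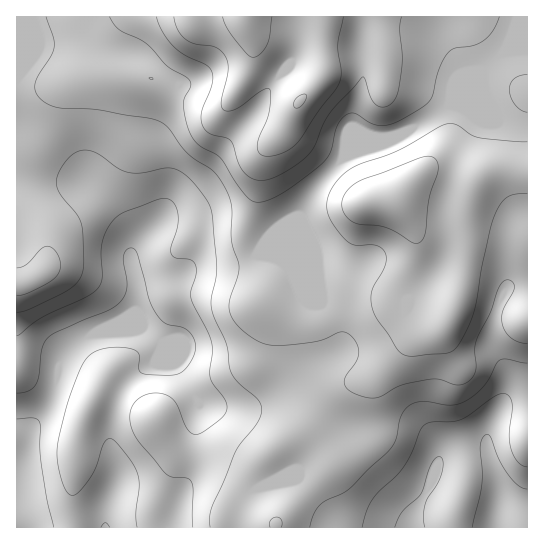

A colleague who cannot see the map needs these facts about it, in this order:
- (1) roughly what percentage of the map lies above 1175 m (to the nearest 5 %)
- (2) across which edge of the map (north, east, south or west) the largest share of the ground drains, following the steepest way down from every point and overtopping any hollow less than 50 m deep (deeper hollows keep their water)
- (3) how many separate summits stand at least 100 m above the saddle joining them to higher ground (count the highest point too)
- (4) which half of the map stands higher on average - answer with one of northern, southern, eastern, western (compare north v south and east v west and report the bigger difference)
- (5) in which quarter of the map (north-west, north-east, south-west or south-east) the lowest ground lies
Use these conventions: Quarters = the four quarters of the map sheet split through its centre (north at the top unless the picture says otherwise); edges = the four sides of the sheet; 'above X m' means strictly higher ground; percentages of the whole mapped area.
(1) About 45 % of the map lies above 1175 m.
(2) The largest share of the runoff leaves by the western edge.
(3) Counting only tops that stand 100 m proud, the map has 1 summit.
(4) Taken as a whole, the northern half is higher than the southern.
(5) Look to the south-west quarter for the lowest ground.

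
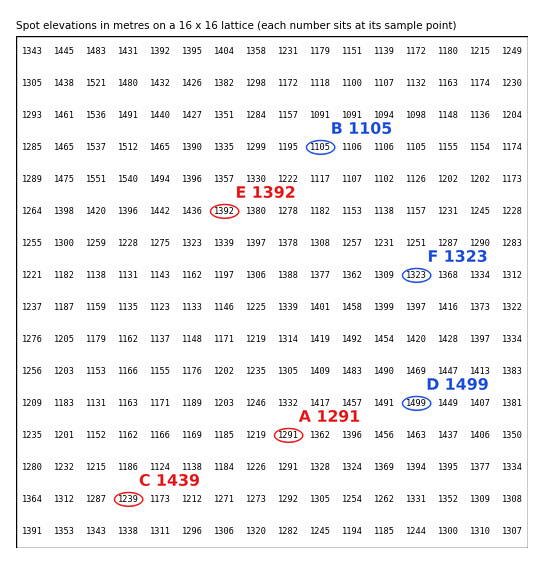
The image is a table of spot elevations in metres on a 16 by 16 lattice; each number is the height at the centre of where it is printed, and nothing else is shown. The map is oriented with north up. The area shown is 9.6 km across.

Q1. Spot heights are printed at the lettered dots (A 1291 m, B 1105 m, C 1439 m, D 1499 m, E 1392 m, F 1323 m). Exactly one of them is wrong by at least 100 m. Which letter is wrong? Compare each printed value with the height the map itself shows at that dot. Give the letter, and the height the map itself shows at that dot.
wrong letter C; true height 1239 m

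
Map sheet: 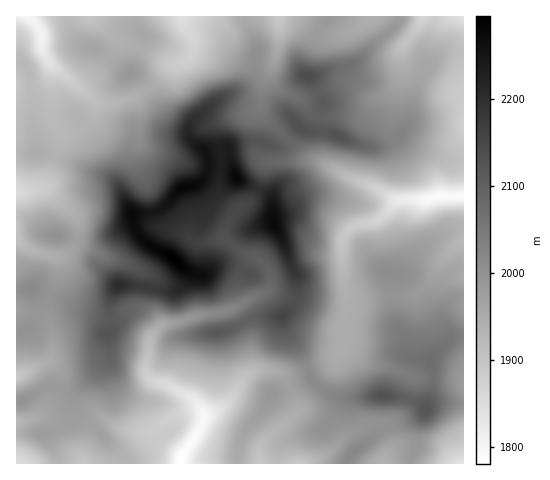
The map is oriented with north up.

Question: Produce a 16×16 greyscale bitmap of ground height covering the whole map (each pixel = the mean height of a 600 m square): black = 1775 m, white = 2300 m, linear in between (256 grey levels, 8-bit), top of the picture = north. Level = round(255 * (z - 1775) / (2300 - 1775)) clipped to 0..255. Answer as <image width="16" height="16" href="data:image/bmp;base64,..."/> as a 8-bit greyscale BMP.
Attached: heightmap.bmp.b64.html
<image width="16" height="16" href="data:image/bmp;base64,Qk02BQAAAAAAADYEAAAoAAAAEAAAABAAAAABAAgAAAAAAAABAAATCwAAEwsAAAABAAAAAAAAAAAAAAEBAQACAgIAAwMDAAQEBAAFBQUABgYGAAcHBwAICAgACQkJAAoKCgALCwsADAwMAA0NDQAODg4ADw8PABAQEAAREREAEhISABMTEwAUFBQAFRUVABYWFgAXFxcAGBgYABkZGQAaGhoAGxsbABwcHAAdHR0AHh4eAB8fHwAgICAAISEhACIiIgAjIyMAJCQkACUlJQAmJiYAJycnACgoKAApKSkAKioqACsrKwAsLCwALS0tAC4uLgAvLy8AMDAwADExMQAyMjIAMzMzADQ0NAA1NTUANjY2ADc3NwA4ODgAOTk5ADo6OgA7OzsAPDw8AD09PQA+Pj4APz8/AEBAQABBQUEAQkJCAENDQwBEREQARUVFAEZGRgBHR0cASEhIAElJSQBKSkoAS0tLAExMTABNTU0ATk5OAE9PTwBQUFAAUVFRAFJSUgBTU1MAVFRUAFVVVQBWVlYAV1dXAFhYWABZWVkAWlpaAFtbWwBcXFwAXV1dAF5eXgBfX18AYGBgAGFhYQBiYmIAY2NjAGRkZABlZWUAZmZmAGdnZwBoaGgAaWlpAGpqagBra2sAbGxsAG1tbQBubm4Ab29vAHBwcABxcXEAcnJyAHNzcwB0dHQAdXV1AHZ2dgB3d3cAeHh4AHl5eQB6enoAe3t7AHx8fAB9fX0Afn5+AH9/fwCAgIAAgYGBAIKCggCDg4MAhISEAIWFhQCGhoYAh4eHAIiIiACJiYkAioqKAIuLiwCMjIwAjY2NAI6OjgCPj48AkJCQAJGRkQCSkpIAk5OTAJSUlACVlZUAlpaWAJeXlwCYmJgAmZmZAJqamgCbm5sAnJycAJ2dnQCenp4An5+fAKCgoAChoaEAoqKiAKOjowCkpKQApaWlAKampgCnp6cAqKioAKmpqQCqqqoAq6urAKysrACtra0Arq6uAK+vrwCwsLAAsbGxALKysgCzs7MAtLS0ALW1tQC2trYAt7e3ALi4uAC5ubkAurq6ALu7uwC8vLwAvb29AL6+vgC/v78AwMDAAMHBwQDCwsIAw8PDAMTExADFxcUAxsbGAMfHxwDIyMgAycnJAMrKygDLy8sAzMzMAM3NzQDOzs4Az8/PANDQ0ADR0dEA0tLSANPT0wDU1NQA1dXVANbW1gDX19cA2NjYANnZ2QDa2toA29vbANzc3ADd3d0A3t7eAN/f3wDg4OAA4eHhAOLi4gDj4+MA5OTkAOXl5QDm5uYA5+fnAOjo6ADp6ekA6urqAOvr6wDs7OwA7e3tAO7u7gDv7+8A8PDwAPHx8QDy8vIA8/PzAPT09AD19fUA9vb2APf39wD4+PgA+fn5APr6+gD7+/sA/Pz8AP39/QD+/v4A////AEBSSlBAIxpFSUxUZmtdXzhXYF9TPjQWNllUYm5xdYtjYWRtcEwwKDVTYmh3j5uXfE5eg45KSVNYUmdvW2uDi3loZoyfYWiIkoWbflZggIWEam+LpZGNiImWrZVbXHJxcm5pf7m50d+2n6qlWl9uZmBUXHSgz+rQuqrGlU9eZWJTUmFov+jRxrfR3phQPkJITjZHaLPE3tzMydCeZ0YoGxhBSmyRkrXe5LilgVpXXEk7TUxTZXqp2dKnnZaXjXpiQUdISlNmjcCpi5ugl3xyZj9DO0FWWVFukH+Go5J7YVo+NzNSV1Y9OVVsbod/eVJVSB45S05TOjBHWkpfX1xbPzc="/>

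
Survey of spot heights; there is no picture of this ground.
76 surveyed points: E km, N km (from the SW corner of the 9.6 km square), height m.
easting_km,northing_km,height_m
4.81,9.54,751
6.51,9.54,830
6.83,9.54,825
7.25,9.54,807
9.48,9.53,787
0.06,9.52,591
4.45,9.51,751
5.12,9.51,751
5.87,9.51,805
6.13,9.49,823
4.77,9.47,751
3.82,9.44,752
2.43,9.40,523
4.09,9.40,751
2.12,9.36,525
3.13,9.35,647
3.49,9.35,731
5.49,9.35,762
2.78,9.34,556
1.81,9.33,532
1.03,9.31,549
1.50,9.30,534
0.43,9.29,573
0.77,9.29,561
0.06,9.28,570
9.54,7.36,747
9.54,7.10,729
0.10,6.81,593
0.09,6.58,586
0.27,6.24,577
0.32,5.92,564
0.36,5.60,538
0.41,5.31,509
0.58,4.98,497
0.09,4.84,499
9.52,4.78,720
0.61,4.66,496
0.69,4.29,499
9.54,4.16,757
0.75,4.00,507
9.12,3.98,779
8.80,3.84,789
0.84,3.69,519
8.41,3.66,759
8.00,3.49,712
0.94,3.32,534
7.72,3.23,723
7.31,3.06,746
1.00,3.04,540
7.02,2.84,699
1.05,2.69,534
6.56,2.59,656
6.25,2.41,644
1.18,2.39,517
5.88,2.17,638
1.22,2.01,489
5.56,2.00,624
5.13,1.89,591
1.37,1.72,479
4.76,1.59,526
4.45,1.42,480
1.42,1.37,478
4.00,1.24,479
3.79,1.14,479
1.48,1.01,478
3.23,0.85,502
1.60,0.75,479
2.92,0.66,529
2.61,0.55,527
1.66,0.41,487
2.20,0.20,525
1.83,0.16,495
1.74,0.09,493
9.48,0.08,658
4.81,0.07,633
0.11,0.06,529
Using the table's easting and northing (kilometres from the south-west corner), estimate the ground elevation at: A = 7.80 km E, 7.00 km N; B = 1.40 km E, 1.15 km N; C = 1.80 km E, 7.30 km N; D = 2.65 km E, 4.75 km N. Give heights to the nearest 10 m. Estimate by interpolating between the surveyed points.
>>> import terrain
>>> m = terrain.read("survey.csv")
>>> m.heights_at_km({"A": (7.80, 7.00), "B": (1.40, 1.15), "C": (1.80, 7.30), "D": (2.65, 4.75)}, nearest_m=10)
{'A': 700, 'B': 480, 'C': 590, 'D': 580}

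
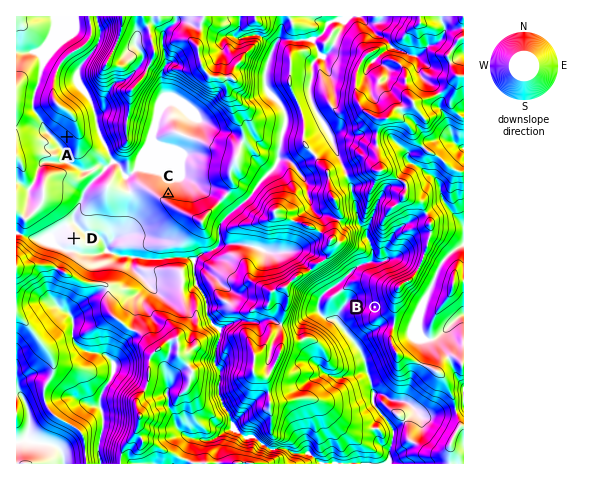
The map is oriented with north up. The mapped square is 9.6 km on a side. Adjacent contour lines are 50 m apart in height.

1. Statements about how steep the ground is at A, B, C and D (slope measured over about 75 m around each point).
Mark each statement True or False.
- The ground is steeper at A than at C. True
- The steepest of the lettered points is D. False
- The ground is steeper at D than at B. False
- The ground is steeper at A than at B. False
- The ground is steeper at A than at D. True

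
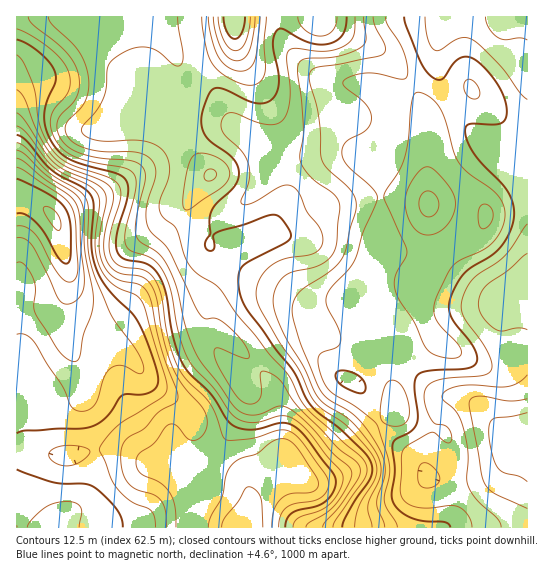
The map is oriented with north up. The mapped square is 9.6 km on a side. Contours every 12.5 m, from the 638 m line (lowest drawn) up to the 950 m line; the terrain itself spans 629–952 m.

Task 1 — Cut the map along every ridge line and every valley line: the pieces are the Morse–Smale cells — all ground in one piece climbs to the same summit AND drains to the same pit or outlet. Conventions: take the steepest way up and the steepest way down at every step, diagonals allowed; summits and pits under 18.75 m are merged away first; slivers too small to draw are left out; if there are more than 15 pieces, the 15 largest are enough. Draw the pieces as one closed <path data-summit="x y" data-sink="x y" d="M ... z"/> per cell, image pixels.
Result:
<path data-summit="54 218" data-sink="527 434" d="M191 16l-175 1 0 434 51 5 34-7 24 2 25 12 13 0 10 2 23 21 1 5 10-25 22-32 18-32 0-11-6-9 2-5 32-29 15-9 13-4 9 6 29 35 14 8 9 9 12 25 9 13 38 34 6 12 13 3 25 0 26-7 12-12 6-15 6-6 11-5-21 0-30-31-15-7-19-1-8-4-51-57-20-29 0-15 15-37 2-19-2-77-16-1-10-4-22 0-60 8-18-21-21-17-12-24-13-20-10-26z"/><path data-summit="429 205" data-sink="527 434" d="M411 87l-6 2-14 12 2 6-1 26-7 17-6 8 2 40-1 51-16 42 0 15 20 29 51 57 8 4 19 1 15 7 30 31 20 0 1-257-19-13-33-31-13-13-12-20-17 11-5 8-9-21z"/><path data-summit="243 527" data-sink="527 434" d="M303 335l-13 4-15 9-32 29-2 5 6 9 0 11-18 32-22 32-7 13-8 35 1 14 335-1-1-91-10 4-6 6-8 19-13 10-23 5-25 0-13-3-6-12-38-34-9-13-12-25-9-9-14-8-29-35z"/><path data-summit="234 17" data-sink="527 434" d="M279 16l-87 1 0 10 9 40 31 56 21 17 18 21 60-8 22 0 10 4 18-1 7-11 5-19 0-19-5-10-19-12-35-2-20-10-29-28-5-14z"/><path data-summit="54 527" data-sink="527 434" d="M117 449l-16 0-34 7-50-4-1 75 175 1 5-42-26-22-20-1-17-10z"/><path data-summit="54 218" data-sink="527 17" d="M527 16l-78 0-5 7-7 20 0 24 14 34 10-4 10-8 43 44 7 3 7-1z"/><path data-summit="319 17" data-sink="527 434" d="M318 16l-38 1 0 14 5 14 24 24 20 12 34 3 10 3 8 4 9 9 21-14-15-21-13-13-52-25z"/><path data-summit="319 17" data-sink="527 17" d="M447 16l-128 1 12 10 52 25 13 13 15 20 21-16 4-10 1-17z"/><path data-summit="54 218" data-sink="527 434" d="M471 89l-19 13 3 7 8 12 46 44 18 12 1-40-14-4z"/><path data-summit="429 205" data-sink="527 17" d="M437 49l-1 10-4 10-21 17 9 13 9 21 5-8 17-10-11-24z"/>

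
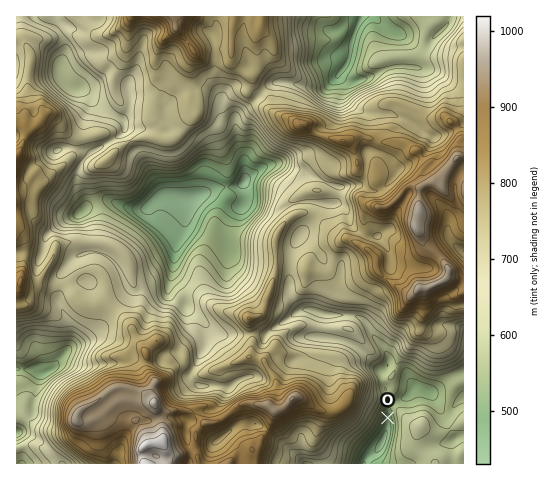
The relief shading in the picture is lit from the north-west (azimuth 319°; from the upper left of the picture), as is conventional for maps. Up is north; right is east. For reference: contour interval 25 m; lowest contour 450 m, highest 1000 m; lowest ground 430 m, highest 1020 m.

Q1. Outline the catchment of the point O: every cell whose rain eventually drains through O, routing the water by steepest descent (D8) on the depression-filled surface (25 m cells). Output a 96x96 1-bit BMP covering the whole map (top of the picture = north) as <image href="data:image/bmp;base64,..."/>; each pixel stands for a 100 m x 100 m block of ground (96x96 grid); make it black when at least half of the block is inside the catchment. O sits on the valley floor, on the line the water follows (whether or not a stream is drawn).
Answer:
<image width="96" height="96" href="data:image/bmp;base64,Qk2+BAAAAAAAAD4AAAAoAAAAYAAAAGAAAAABAAEAAAAAAIAEAAATCwAAEwsAAAIAAAAAAAAA////AAAAAAAAAAAAAAAAAAAAAAAAAAAAAAAAAAAAAAAAAAAAAAAAAAAAAAAAAAAAAAAAAAAAAAAAAAAAAAAAAAAAAAAAAAAAAAAAAAAAAAAAAAAAAAAAAAAAAAAAAAAAAAAAAAAAAPgAAAAAAAAAAAAAB/4AAAAAAAAAAAAAD/wAAAAAAAAAAAABH/gAAAAAAAAAAHgB//gAAAAAAAAAwfwB//gAAAAAAAAA4/4H//gAAAAAAAAA//////gAAAAAAAAA//////gAAAAAAAAA//////wAAAAAAAAA//////wAAAAAAAAB//////wAAAAAAAAB//////wAAAAAAAAD//////wAAAAAAAAH//////gAAAAAAAAf//////gAAAAAAAA///////AAAAAAAAA//////+AAAAAAAAA//////+AAAAAAAAA//////8AAAAAAAAA//////4AAAAAAAAA//////gAAAAAAAAA//////gAAAAAAAAA//////gAAAAAAAAAf/////gAAAAAAAAAH/////gAAAAAAAAAH/////wAAAAAAAAAH/////wAAAAAAAAAD/////wAAAAAAAAAD/////wAAAAAAAAAB////4gAAAAAAAAAB////gAAAAAAAAAAB////AAAAAAAAAAAB///8AAAAAAAAAAAB///4AAAAAAAAAAAB///4AAAAAAAAAAAA///4AAAAAAAAAAAB///4AAAAAAAAAAAB///wAAAAAAAAAAAB///gAAAAAAAAAAAB//+AAAAAAAAAAAAA//gAAAAAAAAAAAAA//AAAAAAAAAAAAAAf+AAAAAAAAAAAAAAf8AAAAAAAAAAAAAAP4AAAAAAAAAAAAAADwAAAAAAAAAAAAAAAAAAAAAAAAAAAAAAAAAAAAAAAAAAAAAAAAAAAAAAAAAAAAAAAAAAAAAAAAAAAAAAAAAAAAAAAAAAAAAAAAAAAAAAAAAAAAAAAAAAAAAAAAAAAAAAAAAAAAAAAAAAAAAAAAAAAAAAAAAAAAAAAAAAAAAAAAAAAAAAAAAAAAAAAAAAAAAAAAAAAAAAAAAAAAAAAAAAAAAAAAAAAAAAAAAAAAAAAAAAAAAAAAAAAAAAAAAAAAAAAAAAAAAAAAAAAAAAAAAAAAAAAAAAAAAAAAAAAAAAAAAAAAAAAAAAAAAAAAAAAAAAAAAAAAAAAAAAAAAAAAAAAAAAAAAAAAAAAAAAAAAAAAAAAAAAAAAAAAAAAAAAAAAAAAAAAAAAAAAAAAAAAAAAAAAAAAAAAAAAAAAAAAAAAAAAAAAAAAAAAAAAAAAAAAAAAAAAAAAAAAAAAAAAAAAAAAAAAAAAAAAAAAAAAAAAAAAAAAAAAAAAAAAAAAAAAAAAAAAAAAAAAAAAAAAAAAAAAAAAAAAAAAAAAAAAAAAAAAAAAAAAAAAAAAAAAAAAAAAAAAAAAAAAAAAAAAAAAAAAAAAAAAAAAAAAAAAAAAAAAAAAAAAAAAAAAAAAAAAAAAAAAAAAAAAAAAAAAAAAAAAAAAAAAAAAAAAAAAAAAAA="/>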